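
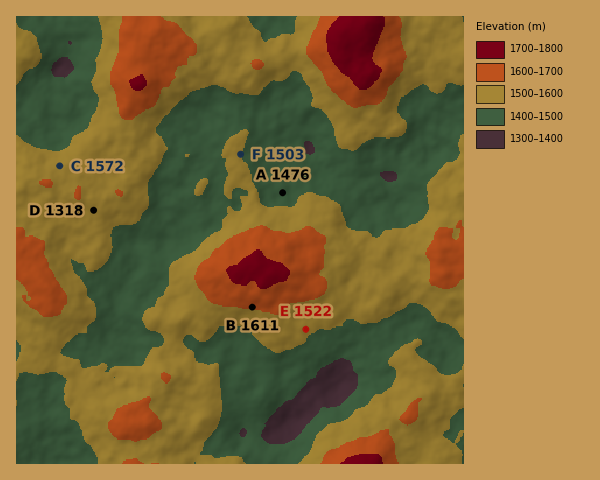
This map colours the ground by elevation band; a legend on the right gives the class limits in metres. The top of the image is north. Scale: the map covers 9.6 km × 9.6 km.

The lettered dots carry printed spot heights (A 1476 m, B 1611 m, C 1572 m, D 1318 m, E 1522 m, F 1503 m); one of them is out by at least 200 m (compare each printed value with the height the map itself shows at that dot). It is D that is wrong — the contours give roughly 1568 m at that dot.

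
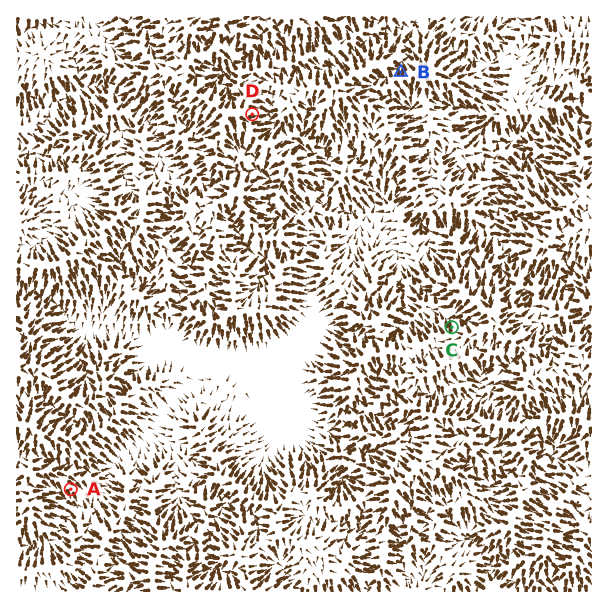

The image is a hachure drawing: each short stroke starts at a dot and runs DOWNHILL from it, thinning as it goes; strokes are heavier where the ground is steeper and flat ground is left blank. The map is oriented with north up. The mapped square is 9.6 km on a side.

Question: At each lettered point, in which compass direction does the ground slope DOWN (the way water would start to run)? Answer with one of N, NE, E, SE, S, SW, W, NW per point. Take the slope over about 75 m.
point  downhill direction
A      SE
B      N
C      N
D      E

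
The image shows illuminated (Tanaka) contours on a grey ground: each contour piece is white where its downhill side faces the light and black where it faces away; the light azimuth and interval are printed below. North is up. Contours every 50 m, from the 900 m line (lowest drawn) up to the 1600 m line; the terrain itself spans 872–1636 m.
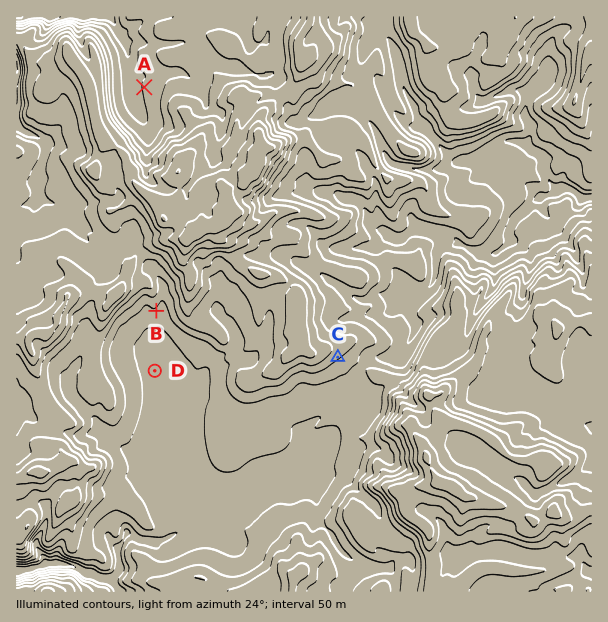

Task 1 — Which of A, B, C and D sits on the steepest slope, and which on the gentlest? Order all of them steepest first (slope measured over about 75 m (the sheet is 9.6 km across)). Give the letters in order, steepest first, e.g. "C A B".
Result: C B A D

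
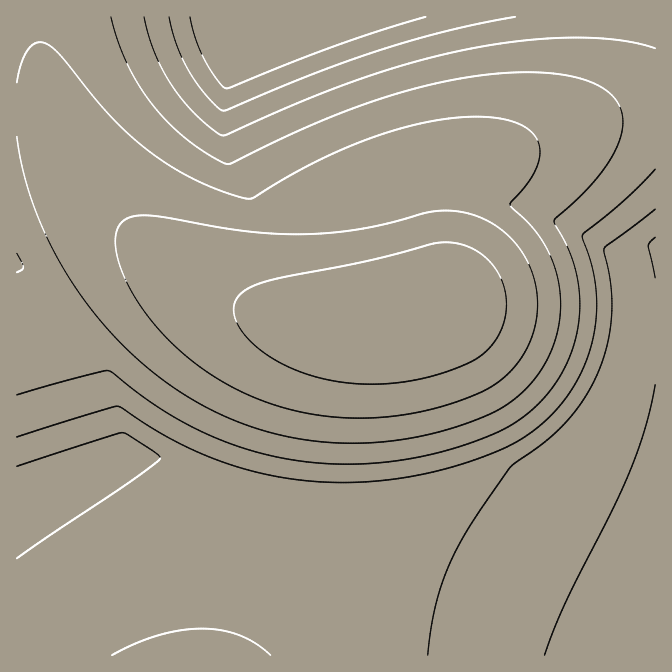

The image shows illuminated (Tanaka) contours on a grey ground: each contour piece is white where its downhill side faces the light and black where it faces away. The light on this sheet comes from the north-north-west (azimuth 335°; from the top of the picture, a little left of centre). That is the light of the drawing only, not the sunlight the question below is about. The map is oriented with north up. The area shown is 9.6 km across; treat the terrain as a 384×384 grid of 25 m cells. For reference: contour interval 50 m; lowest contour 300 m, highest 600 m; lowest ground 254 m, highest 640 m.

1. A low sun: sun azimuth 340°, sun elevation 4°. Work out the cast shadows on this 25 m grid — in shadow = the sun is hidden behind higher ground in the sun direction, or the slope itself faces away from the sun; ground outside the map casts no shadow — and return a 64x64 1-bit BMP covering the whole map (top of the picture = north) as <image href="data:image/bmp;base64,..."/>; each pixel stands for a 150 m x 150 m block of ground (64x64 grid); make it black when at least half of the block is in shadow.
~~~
<image width="64" height="64" href="data:image/bmp;base64,Qk0+AgAAAAAAAD4AAAAoAAAAQAAAAEAAAAABAAEAAAAAAAACAAATCwAAEwsAAAIAAAAAAAAA////AAAAAAAAAAAAAAAAAAAAAAAAAAAAAAAAAAAAf8AAAAAAAAf/4AAAAAAAH//gAAAAAAD///AAAAAAA///8AAAAAAP///wAAAAAD////AAAAAB////+AAAAAf////4AAAAH/////gAAAB/////+AAAAf/////4AAAH//////gAAB//////+DgAP//////4/gD///////j/w///////+P/////////4//////////j/////////+P/////////4//////////j/////////+H/////////4H//wD/////gD8AAAD///+AAAAAAA///4AAAAAAAf//gAAAAAAAf/+AAAAAAAAP/4AAAAAAAAH/gAAAAAAAAH8AAAAAAAAAD4AAAAAAAAAB4AAAAAAAAADwAAAAAAAAAfAAAAAAAAAB8AAAAAAAAAPwAAAAAAAAB/AAAAAAAAAP8AAAAAAAAB/wAAAAAAAAf/AAAAAAAAD/8AAAAAAAAH/wAAAAAAAAH/AAAAAAAAAD8AAAAAAAAABwAAAAAAAAABAAAAAAAAAAAAAAAAAAAAAAAAAAAAAAAAAAAAAAAAAAAAAAAAAAAAAAAAAAAAAAAAAAAAAAAAAAAAAAAAAAAAAAAAAAAAAAAAAAAAAAAAAAAAAAAAAAAAAAAAAAAAAAAAAAAAAAAAAAAAAAAAAAAAAA=="/>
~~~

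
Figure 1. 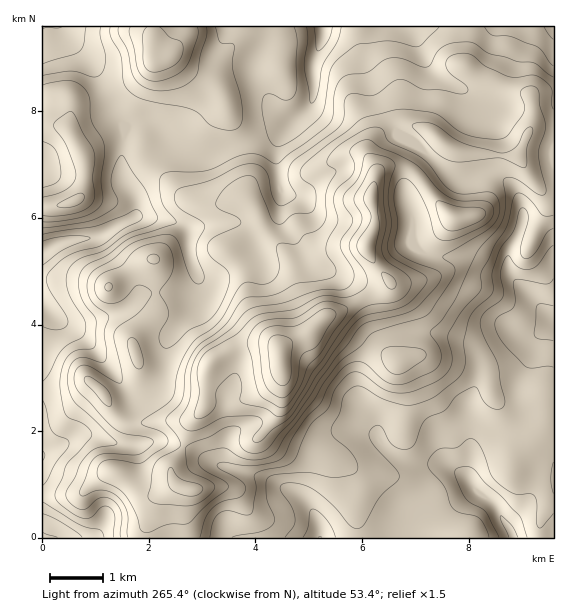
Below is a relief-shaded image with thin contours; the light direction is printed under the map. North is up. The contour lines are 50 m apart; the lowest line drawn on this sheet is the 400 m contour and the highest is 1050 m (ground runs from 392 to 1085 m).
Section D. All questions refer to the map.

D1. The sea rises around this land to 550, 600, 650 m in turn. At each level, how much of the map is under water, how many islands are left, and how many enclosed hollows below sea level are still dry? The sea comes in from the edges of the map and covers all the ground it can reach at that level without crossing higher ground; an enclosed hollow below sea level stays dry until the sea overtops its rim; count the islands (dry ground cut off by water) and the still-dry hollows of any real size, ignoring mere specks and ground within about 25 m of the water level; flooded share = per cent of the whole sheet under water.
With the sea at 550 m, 20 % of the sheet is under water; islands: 0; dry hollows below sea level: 0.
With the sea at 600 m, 37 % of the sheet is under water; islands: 0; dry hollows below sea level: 0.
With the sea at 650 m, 50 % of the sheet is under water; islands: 0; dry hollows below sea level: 0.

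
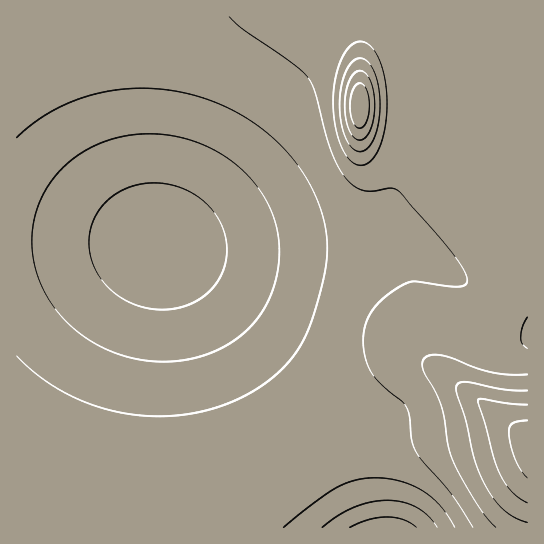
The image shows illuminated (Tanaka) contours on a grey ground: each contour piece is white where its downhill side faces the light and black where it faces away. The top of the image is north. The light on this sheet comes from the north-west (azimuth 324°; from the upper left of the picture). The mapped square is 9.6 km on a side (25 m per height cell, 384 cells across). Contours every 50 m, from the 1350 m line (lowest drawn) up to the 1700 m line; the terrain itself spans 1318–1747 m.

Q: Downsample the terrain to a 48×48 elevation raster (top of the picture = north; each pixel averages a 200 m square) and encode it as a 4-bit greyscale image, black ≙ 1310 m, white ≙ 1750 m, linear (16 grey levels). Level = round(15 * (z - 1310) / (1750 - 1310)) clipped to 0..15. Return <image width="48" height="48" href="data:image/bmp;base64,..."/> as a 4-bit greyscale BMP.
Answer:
<image width="48" height="48" href="data:image/bmp;base64,Qk32BAAAAAAAAHYAAAAoAAAAMAAAADAAAAABAAQAAAAAAIAEAAATCwAAEwsAABAAAAAAAAAAAAAAABEREQAiIiIAMzMzAERERABVVVUAZmZmAHd3dwCIiIgAmZmZAKqqqgC7u7sAzMzMAN3d3QDu7u4A////AFVVVVVVVVVVVVVVVVVEQyIRERIjRWeJmlVVVVVVVVVVVVVVVVVVRDMiIiM0Vniaq1VVVVVVVVVVVWZmZVVVVEQzMzRFZ4mavFVVVVVVVVVVVmZmZmVVVVRERERWZ4mrzFVVVVVVVVVVZmZmZmZlVVVVVVVmeJq7zVVVVVVVVVVVZmZmZmZmZVVVVWZniJq83VVVVVVVVVVVVmZmZmZmZmVVZmZ3iZq83lVVVVVVVVVVVVZmZmZmZmZmZmd4iavM3lVVVVVVVVVVVVVWZmZmZmZmZmd4iavN3lVVVVVVVVVVVVVVVmZmZmZmZmd4iavN3lVVVVVVVVVVVVVVVWZmZmZmZmd4iavN3VVVVVVVVURFVVVVVVVmZmZmZmd4mrzMzFVVVVVEREREREVVVVVWZmZmZ3eImru7qlVVVEREREREREREVVVVZmZmd3eJmqqpmVVVRERERDM0RERERVVVZmZnd3iJmZmIiFVEREQzMzMzMzRERFVVVmZnd4iJmIh3d1RERDMzMzMzMzM0REVVVmZnd4iIiHd3d0REQzMzMiIiIzMzRERVVmZnd3iId3d3dkREMzMiIiIiIiMzNERFVWZnd3d3d3d3dkRDMzIiIiIiIiIzM0RFVWZnd3d3d3d3dkQzMyIiIRERIiIjMzRFVWZmd3d3d3d3d0QzMiIhERERESIiMzREVWZmZ3d3d3Znd0MzIiIRERERERIiIzREVVZmZnd2ZmZnd0MzIiEREREREREiIzNEVVZmZmZmZmZ3dzMyIiEREREREREiIzNEVVZmZmZmZmd3dzMyIhEREQABEREiIzNEVVZmZmZmZnd3dzMyIhEREQABEREiIzNEVVZmZmZmZnd3dzMyIhEREQABEREiIzNEVVZmZmZmZ3d3dzMyIiEREREREREiIzREVVZmZmZmd3d3d0MzIiERERERERIiMzREVVZmZmZnd3d3d0MzIiIRERERESIiMzREVWZmZmZ3d3d3d0MzMiIhEREREiIjM0RFVWZmZmd3d3d3d0QzMiIiIRESIiIzM0RFVmd3d3d3d3d3d0RDMyIiIiIiIiMzNERVVneHd3d3d3d3d0RDMzMiIiIiIzMzREVVZniYd3d3d3d3d0REQzMzMyIzMzNERFVVZ4qph3d3d3d3d1RERDMzMzMzMzRERVVWZ5vKh3d3d3d3d1VERERDMzMzREREVVVmZ6zbh3d3d3d3d1VVRERERERERERVVVZmaK3sl3d3d3d3d1VVVURERERERFVVVWZmeK78l3d3d3d3d1VVVVVVVVVVVVVVZmZmeK3sl3d3d3d3d2ZVVVVVVVVVVVVmZmZmeK3bl3d3d3d3d2ZmZVVVVVVVVWZmZmZnd5vKh3d3d3d3d2ZmZmZmZmZmZmZmZmZ3d4q5h3d3d3d3d2ZmZmZmZmZmZmZmZmd3d4mYd3d3d3d3d2ZmZmZmZmZmZmZmZnd3d3iId3d3d3d3d2ZmZmZmZmZmZmZmZ3d3d3eHd3d3d3d3d2ZmZmZmZmZmZmZnd3d3d3d3d3d3d3d3dw=="/>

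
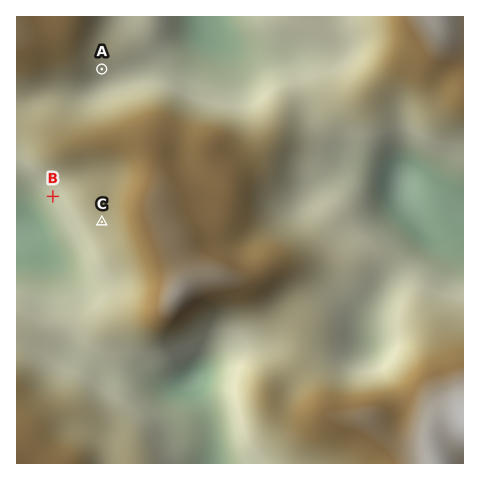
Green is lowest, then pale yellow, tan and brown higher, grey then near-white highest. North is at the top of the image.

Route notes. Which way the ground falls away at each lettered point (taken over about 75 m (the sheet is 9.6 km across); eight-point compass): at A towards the SE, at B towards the SW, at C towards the SW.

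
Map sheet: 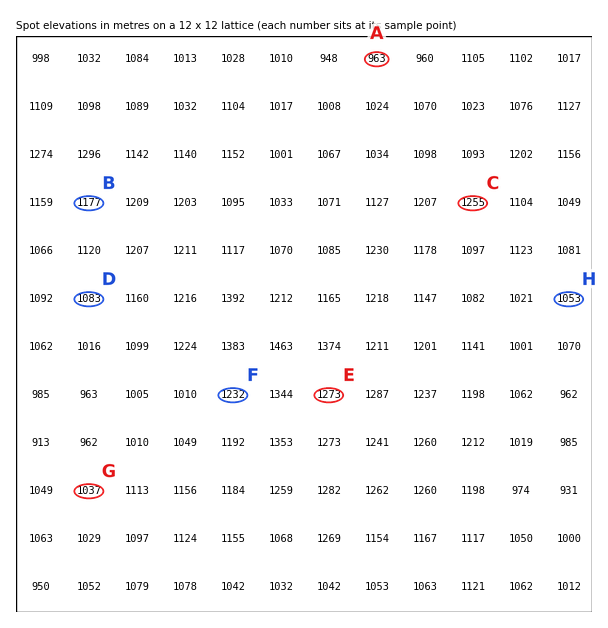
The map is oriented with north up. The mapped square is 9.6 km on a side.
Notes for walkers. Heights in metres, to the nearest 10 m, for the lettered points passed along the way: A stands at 960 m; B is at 1180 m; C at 1250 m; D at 1080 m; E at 1270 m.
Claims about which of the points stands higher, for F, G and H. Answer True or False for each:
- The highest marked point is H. False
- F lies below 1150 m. False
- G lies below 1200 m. True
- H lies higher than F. False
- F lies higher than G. True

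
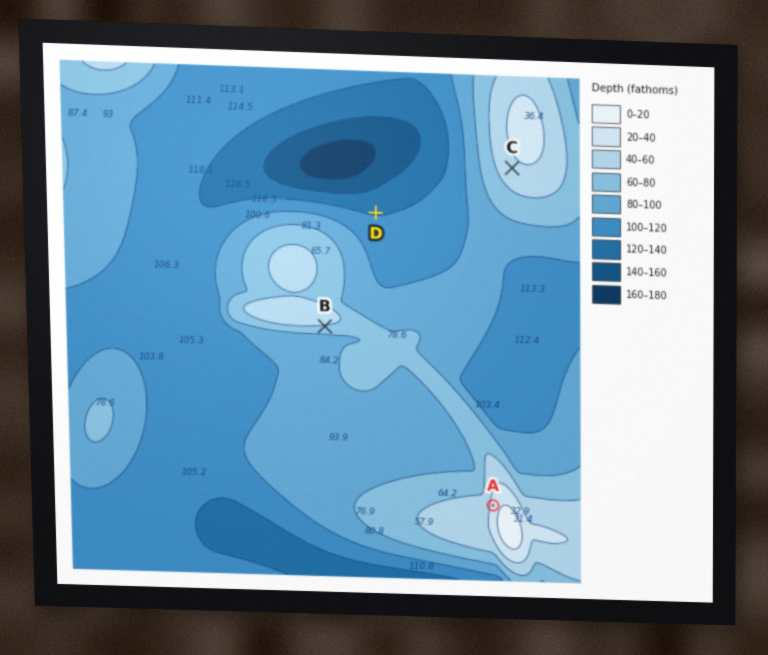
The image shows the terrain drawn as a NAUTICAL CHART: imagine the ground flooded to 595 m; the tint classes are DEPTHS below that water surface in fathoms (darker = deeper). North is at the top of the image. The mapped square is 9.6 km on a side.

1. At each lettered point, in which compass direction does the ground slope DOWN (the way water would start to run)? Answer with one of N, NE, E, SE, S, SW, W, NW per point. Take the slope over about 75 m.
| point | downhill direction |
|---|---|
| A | W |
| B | S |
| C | SW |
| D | N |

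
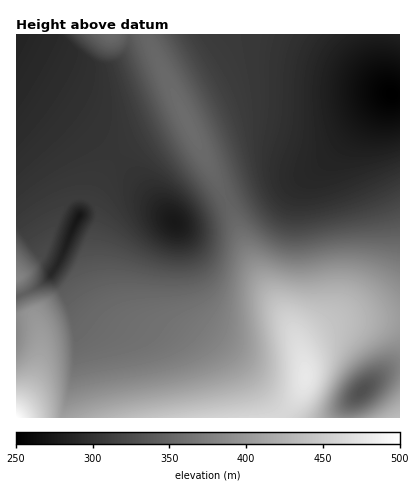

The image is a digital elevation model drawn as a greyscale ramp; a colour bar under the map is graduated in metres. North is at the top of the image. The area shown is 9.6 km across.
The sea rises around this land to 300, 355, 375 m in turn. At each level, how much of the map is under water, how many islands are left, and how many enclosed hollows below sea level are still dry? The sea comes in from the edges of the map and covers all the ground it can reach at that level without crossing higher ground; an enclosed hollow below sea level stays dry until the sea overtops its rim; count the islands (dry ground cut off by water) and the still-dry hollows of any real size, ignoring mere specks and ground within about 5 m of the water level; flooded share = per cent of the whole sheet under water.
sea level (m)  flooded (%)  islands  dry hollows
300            20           0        2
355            62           0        1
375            72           0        1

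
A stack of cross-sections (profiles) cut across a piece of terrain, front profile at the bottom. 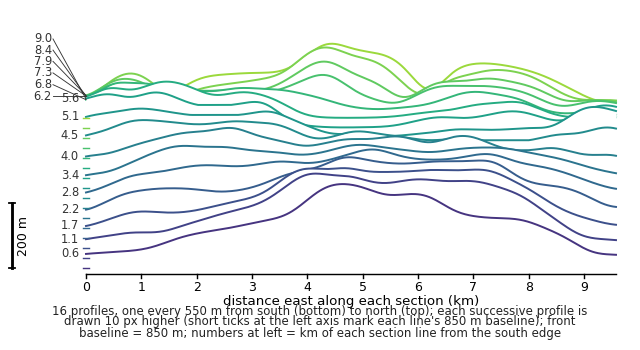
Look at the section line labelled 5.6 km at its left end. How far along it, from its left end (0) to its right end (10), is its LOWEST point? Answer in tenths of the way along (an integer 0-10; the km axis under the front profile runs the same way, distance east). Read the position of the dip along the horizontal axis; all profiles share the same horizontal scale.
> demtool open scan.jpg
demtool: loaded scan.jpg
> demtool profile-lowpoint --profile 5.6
5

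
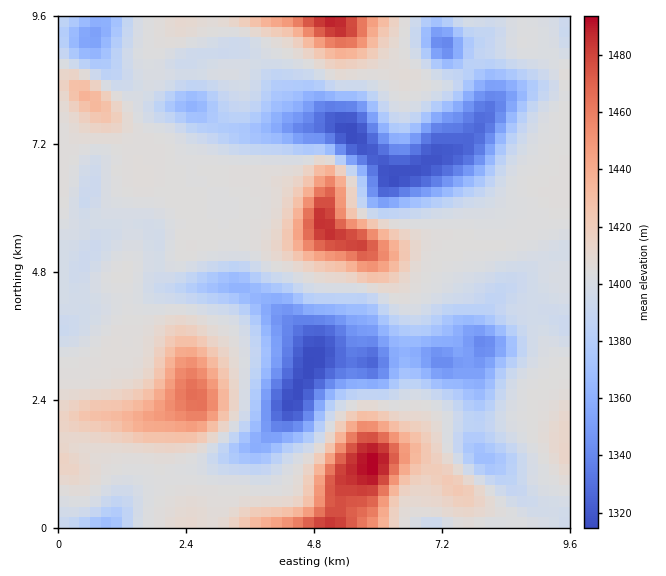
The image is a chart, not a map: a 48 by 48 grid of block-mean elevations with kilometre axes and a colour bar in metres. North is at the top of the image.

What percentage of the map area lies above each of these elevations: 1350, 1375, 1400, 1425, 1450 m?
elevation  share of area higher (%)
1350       91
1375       81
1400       53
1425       12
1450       6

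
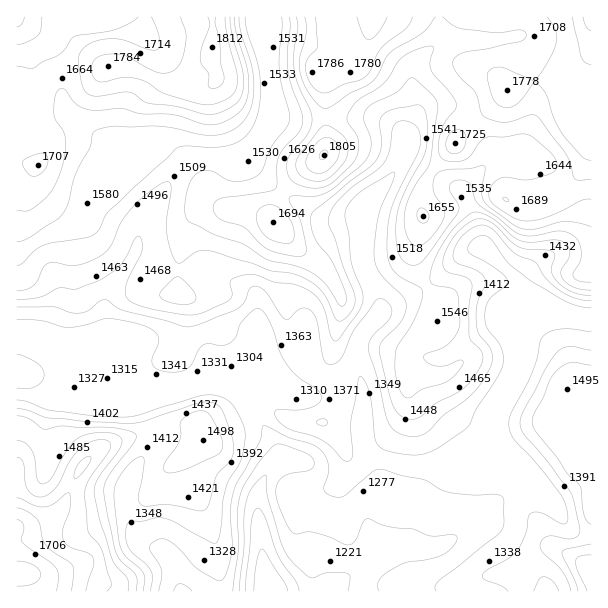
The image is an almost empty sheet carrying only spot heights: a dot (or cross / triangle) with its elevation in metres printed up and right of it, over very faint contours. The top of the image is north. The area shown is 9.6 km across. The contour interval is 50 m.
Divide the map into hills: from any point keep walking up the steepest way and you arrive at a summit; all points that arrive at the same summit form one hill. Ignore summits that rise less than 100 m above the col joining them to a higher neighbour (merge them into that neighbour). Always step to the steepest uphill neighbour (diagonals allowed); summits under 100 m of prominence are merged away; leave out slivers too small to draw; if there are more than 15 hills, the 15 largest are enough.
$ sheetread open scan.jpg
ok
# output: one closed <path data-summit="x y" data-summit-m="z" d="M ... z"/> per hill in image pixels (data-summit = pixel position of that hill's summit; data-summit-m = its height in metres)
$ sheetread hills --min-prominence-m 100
<path data-summit="591 17" data-summit-m="1869" d="M591 16l-151 0-1 26-24 21-3 8 0 16 4 15 0 9-8 20-5 25-12 21-24 26-5 14-24 3-15-2-45-28-27-26-15-6-42 0-6 4-14 14-26 37-8 15-4 23-28 45-4 13 2 15 4 21 8 15 0 5-11-19-33-3-18-6-6 0-6 9-15-16-12-2-1 65 4 3 24 2 45 4 34-14 11 0 13 4 20 0 22-4 21-8 12 0 20 11 10 10 6 16 14 23 8 16 0 6-16 17-6 16 4 62 3 16 7 19 57 0 48-38 21-7 33 1 19-7 33-23 17-19 24-17-6-17-16-19-8-15 4-20 19-39 1-16-2-11 7-16 10-9 13-6 18-1 18 5 10-1z"/><path data-summit="212 47" data-summit-m="1812" d="M266 16l-120 0-1 7-14 9-30 4-17 4-10 8-6 12-6 23 0 19 8 12-8 1-14 6-16 0-12-5-4 1 1 211 12 2 15 16 6-9 24 6 33 3 11 19 0-5-8-15-4-21 0-24 30-49 4-23 8-15 26-37 14-14 6-4 33 2 12-3 10-6 9-8 10-20 3-16 0-21-5-27z"/><path data-summit="17 573" data-summit-m="1774" d="M222 380l-12 0-21 8-22 4-20 0-13-4-11 0-34 14-73-7 1 197 254-1-9-34-4-62 6-16 16-17 0-6-8-16-14-23-6-16-10-10z"/><path data-summit="591 570" data-summit-m="1543" d="M564 313l-22 3-19 13-7 16 2 11-1 16-17 32-6 18 2 13 22 30 6 17-24 17-17 19-33 23-19 7-33-1-21 7-41 30-6 8 262-1 0-273z"/><path data-summit="371 17" data-summit-m="1819" d="M438 16l-171 0-1 43 5 27 0 21-3 16 10-7 97 2 17 6 15 14 1-7 8-20 0-9-4-15 0-16 3-8 25-24z"/><path data-summit="324 155" data-summit-m="1805" d="M332 116l-54 0-13 12-7 15-9 8-14 7 16 6 21 22 51 32 15 2 24-3 5-14 18-18 12-17 9-21 0-9-10-11-15-7z"/><path data-summit="17 17" data-summit-m="1810" d="M144 16l-127 0-1 100 16 5 16 0 14-6 7 0-7-13 0-19 6-23 6-12 7-6 12-5 38-5 14-9z"/>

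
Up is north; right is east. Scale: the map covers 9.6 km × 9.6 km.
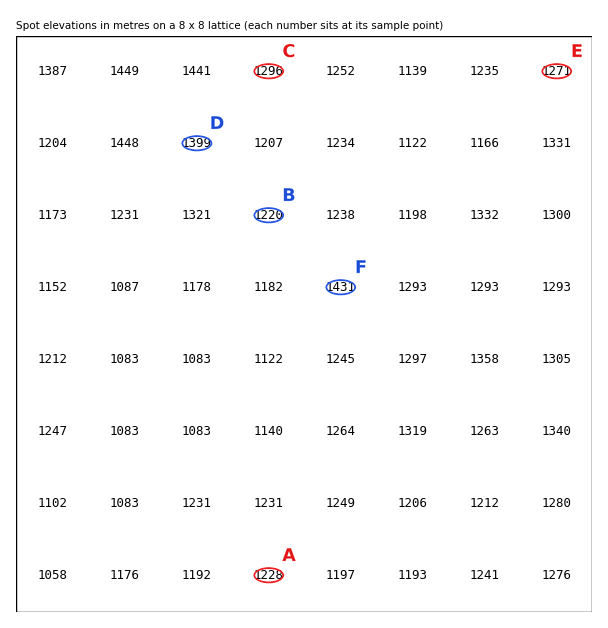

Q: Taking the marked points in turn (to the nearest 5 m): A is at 1230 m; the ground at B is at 1220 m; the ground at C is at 1295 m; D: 1400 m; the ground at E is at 1270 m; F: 1430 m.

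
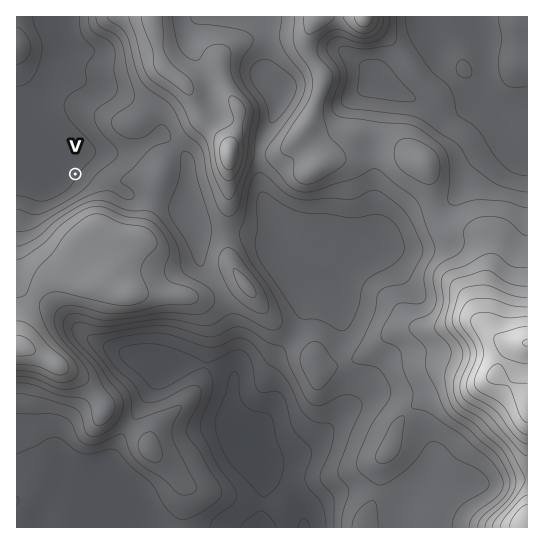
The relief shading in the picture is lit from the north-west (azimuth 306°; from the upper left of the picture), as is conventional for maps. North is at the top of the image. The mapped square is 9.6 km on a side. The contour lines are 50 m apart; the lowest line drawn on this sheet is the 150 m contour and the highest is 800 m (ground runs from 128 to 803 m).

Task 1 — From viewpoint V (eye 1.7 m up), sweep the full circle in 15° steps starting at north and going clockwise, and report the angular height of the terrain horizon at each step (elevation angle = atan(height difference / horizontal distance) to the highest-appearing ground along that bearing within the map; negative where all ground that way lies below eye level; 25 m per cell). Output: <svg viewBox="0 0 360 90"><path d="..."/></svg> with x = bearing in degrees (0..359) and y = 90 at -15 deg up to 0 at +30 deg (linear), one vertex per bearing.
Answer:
<svg viewBox="0 0 360 90"><path d="M0 58l15-5 15-3 15-2 15 1 15 0 15-5 15-3 15-1 15-5 15-8 15-1 15 3 15 7 15 10 15 6 15 4 15 5 15 1 15 0 15-1 15 0 15-3 15 2"/></svg>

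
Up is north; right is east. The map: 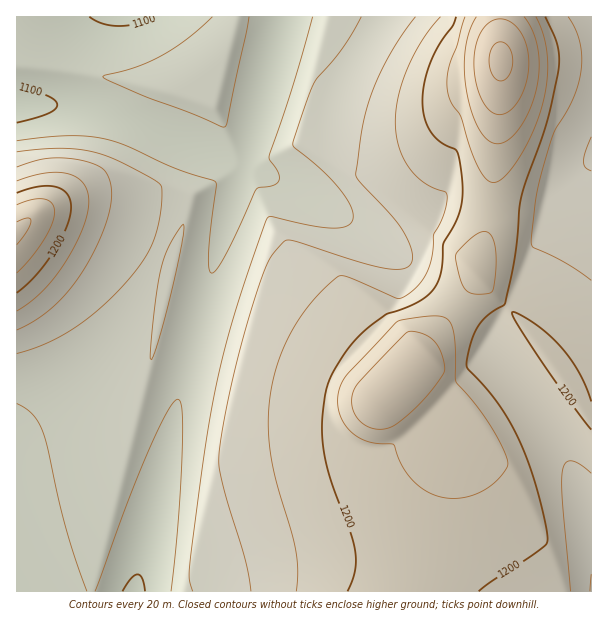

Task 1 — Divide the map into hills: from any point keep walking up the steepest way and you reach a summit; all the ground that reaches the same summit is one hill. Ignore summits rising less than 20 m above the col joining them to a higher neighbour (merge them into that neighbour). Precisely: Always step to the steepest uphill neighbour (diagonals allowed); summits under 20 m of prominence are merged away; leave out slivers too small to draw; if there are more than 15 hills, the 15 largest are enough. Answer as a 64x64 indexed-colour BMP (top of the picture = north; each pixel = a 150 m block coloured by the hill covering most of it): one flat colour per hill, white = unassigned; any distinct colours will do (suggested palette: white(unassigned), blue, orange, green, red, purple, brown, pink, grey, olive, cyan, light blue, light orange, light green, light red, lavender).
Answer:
<image width="64" height="64" href="data:image/bmp;base64,Qk12CAAAAAAAAHYAAAAoAAAAQAAAAEAAAAABAAQAAAAAAAAIAAATCwAAEwsAABAAAAAAAAAA////ALR3HwAOf/8ALKAsACgn1gC9Z5QAS1aMAMJ34wB/f38AIr28AM++FwDox64AeLv/AIrfmACWmP8A1bDFADMzMzMzMzEiIhEiIiIiIiIiIiIiIiIiERERERERERERMzMzMzMzMRERERESIiIiIiIiIiIiIREREREREREREREzMzMzMzMzERERERERESIiIiIiIRERERERERERERERETMzMzMzMzMRERERERERERERERERERERERERERERERERMzMzMzMzMxEREREREREREREREREREREREREREREREREzMzMzMzMzERERERERERERERERERERERERERERERERETMzMzMzMzMxERERERERERERERERERERERERERERERERMzMzMzMzMzEREREREREREREREREREREREREREREREREzMzMzMzMzMRERERERERERERERERERERERERERERERETMzMzMzMzMxERERERERERERERERERERERERERERERERMzMzMzMzMzERERERERERERERERERERERERERERERERIzMzMzMzMzMxEREREREREREREREREREREREREREREREjMzMzMzMzMzEREREREREREREREREREREREREREREREiMzMzMzMzMzMRERERERERERERERERERERERERERERESIzMzMzMzMzMxERERERERERERERERERERERERERERESIjMzMzMzMzMzMRERERERERERERERERERERERERERERIiMzMzMzMzMzMxERERERERERERERERERERERERERERIiIzMzMzMzMzMzEREREREREREREREREREREREREREREiIjMzMzMzMzMzMREREREREREREREREREREREREREREiIiMzMzMzMzMzMzEREREREREREREREREREREREREREiIiIzMzMzMzMzMzMRERERERERERERERERERERERERESIiIjMzMzMzMzMzMxERERERERERERERERERERERERESIiIiMzMzMzMzMzMzERERERERERERERERERERERERERIiIiIzMzMzMzMzMzMxERERERERERERERERERERERERIiIiIjMzMzMzMzMzMzERERERERERERERERERERERERIiIiIiMzMzMzMzMzMzMRERERERERERERERERERERERIiIiIiIzMzMzMzMzMzMxEREREREREREREREREREREREiIiIiIjMzMzMzMzMzMzMREREREREREREREREREREREiIiIiIiMzMzMzMzMzMzMxERERERERERERERERERERESIiIiIiIzMzMzMzMzMzMzERERERERERERERERERERERIiIiIiIjMzMzMzMzMzMzMRERERERERERERERERERERESIiIiIiMzMzMzMzMzMzMzERERERERERERERERERERERIiIiIiIzMzMzMzMzMzMzMRERERERERERERERERERERESIiIiIjMzMzMzMzMzMzMxEREREREREREREREREREREREiIiIiMzMzMzMzMzMzMzERERERERERERERERERERERESIiIiIzMzMzMzMzMzMzMxEREREREREREREREREREREREiIiIjMzMzMzMzMzMzMzERERERERERERERERERERERESIiIiMzMzMzMzMzMzMzMREREREREREREREREREREREREiIiIzMzMzMzMzMzMzMzERERERERERERERERERERERESIiIjMzMzMzMzMzMzMzMRERERERERERERERERERERERIiIiMzMzMzMzMzMzMzMxERERERERERIhERERERERERESIiIzMzMzMzMzMzMzMzERERERERESIiIhERERERERERIiIjMzMzMzMzMzMzMzMxEREREREiIiIiIiEREREREiISIiMzMzMzMzMzMzMzMzERERERIiIiIiIiIiIiIiIiIhIiIzMzMzMzMzMzMzMzMRERERIiIiIiIiIiIiIiIiIiIiIjMzMzMzMzMzMzMzMzERESIiIiIiIiIiIiIiIiIiIiIiMzMzMzMzMzMzMzMzMRIiIiIiIiIiIiIiIiIiIiIiIiIzMzMzMzMzMzMzMzMxIiIiIiIiIiIiIiIiIiIiIiIiIjMzMzMzMzMzMzMzNEIiIiIiIiIiIiIiIiIiIiIiIiIiMzMzMzMzMzMzM0RERCIiIiIiIiIiIiIiIiIiIiIiIiIzMzMzMzMzMzNEREREIiIiIiIiIiIiIiIiIiIiIiIiIjMzMzMzMzM0REREREQiIiIiIiIiIiIiIiIiIiIiIiIiMzMzMzMzNERERERERCIiIiIiIiIiIiIiIiIiIiIiIiIzMzMzNEREREREREREQiIiIiIiIiIiIiIiIiIiIiIiIkRERERERERERERERERCIiIiIiIiIiIiIiIiIiIiIiIiREREREREREREREREREIiIiIiIiIiIiIiIiIiIiIiIiJERERERERERERERERERCIiIiIiIiIiIiIiIiIiIiIiIkREREREREREREREREREIiIiIiIiIiIiIiIiIiIiIiIiREREREREREREREREREQiIiIiIiIiIiIiIiIiIiIiIiJERERERERERERERERERCIiIiIiIiIiIiIiIiIiIiIiIkREREREREREREREREREQiIiIiIiIiIiIiIiIiIiIiIiRERERERERERERERERERCIiIiIiIiIiIiIiIiIiIiIiJEREREREREREREREREREIiIiIiIiIiIiIiIiIiIiIiIkREREREREREREREREREQiIiIiIiIiIiIiIiIiIiIiIi"/>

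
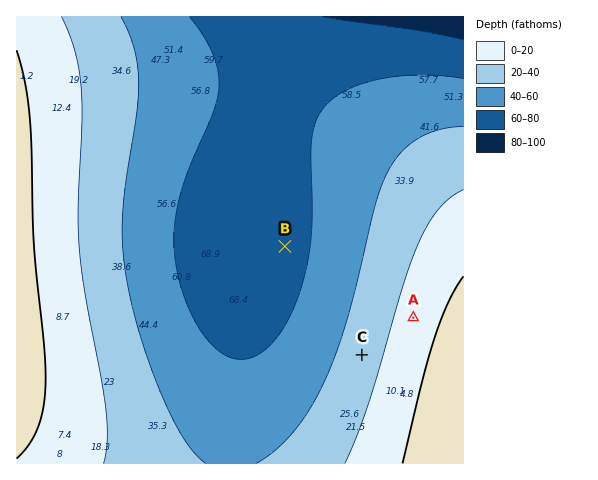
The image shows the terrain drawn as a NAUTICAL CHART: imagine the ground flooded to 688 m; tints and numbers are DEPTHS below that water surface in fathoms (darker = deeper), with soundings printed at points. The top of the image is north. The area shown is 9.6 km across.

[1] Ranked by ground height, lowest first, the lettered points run B C A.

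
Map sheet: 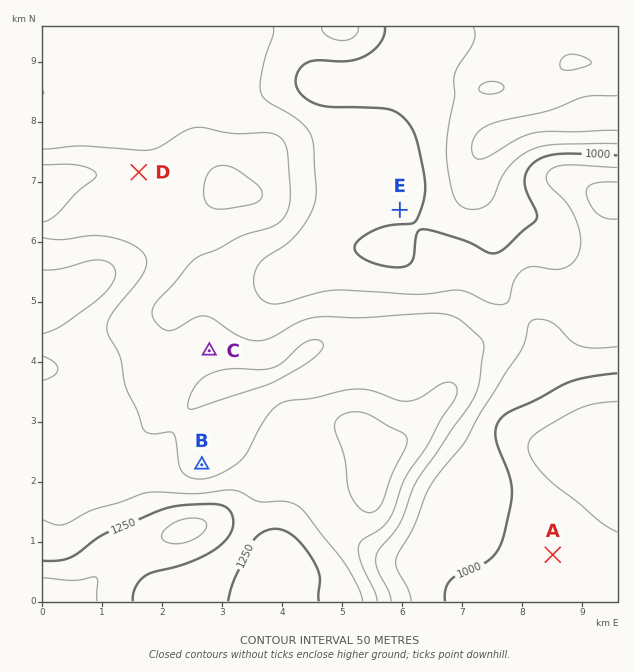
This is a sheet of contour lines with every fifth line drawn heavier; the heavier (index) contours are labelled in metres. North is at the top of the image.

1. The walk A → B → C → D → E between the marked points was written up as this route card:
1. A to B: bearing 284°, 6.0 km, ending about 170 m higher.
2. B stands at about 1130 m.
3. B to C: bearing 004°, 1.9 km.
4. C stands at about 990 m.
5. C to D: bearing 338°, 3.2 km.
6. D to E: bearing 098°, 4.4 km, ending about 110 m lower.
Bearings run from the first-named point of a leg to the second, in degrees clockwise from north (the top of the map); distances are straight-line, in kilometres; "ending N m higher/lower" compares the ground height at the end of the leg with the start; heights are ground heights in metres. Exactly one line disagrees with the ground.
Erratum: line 4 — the height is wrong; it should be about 1130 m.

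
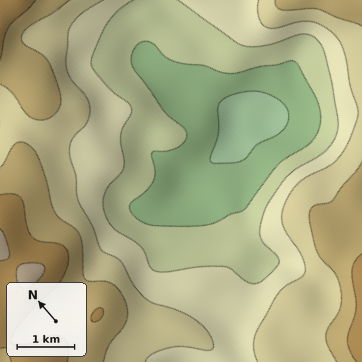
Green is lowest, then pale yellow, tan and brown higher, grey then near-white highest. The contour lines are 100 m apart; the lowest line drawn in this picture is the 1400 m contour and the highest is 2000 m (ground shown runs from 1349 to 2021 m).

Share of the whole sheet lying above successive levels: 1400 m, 97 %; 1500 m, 83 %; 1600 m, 63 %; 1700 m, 41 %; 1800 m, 19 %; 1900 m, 5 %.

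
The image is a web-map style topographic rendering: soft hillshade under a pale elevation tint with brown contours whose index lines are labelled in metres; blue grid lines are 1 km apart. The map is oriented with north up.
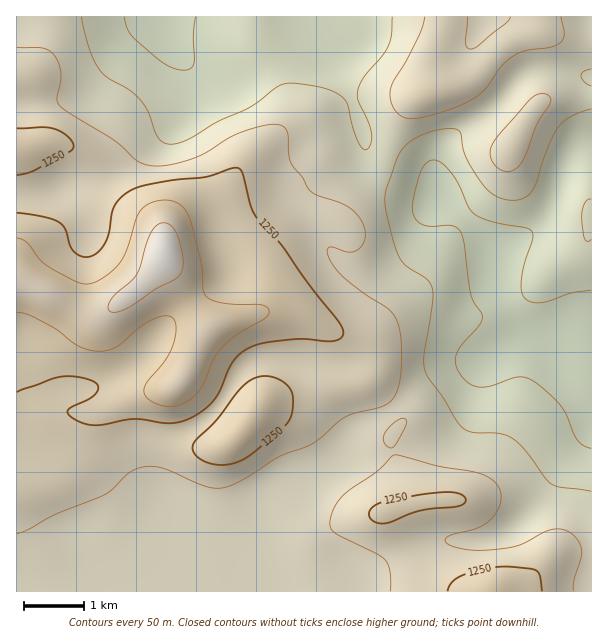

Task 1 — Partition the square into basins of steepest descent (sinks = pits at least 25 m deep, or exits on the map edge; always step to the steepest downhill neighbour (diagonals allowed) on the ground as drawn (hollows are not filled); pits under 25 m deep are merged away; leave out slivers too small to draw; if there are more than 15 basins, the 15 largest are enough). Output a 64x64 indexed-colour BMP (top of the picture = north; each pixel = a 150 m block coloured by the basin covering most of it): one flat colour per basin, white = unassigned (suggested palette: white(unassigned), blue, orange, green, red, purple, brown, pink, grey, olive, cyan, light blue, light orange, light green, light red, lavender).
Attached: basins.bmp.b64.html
<image width="64" height="64" href="data:image/bmp;base64,Qk12CAAAAAAAAHYAAAAoAAAAQAAAAEAAAAABAAQAAAAAAAAIAAATCwAAEwsAABAAAAAAAAAA////ALR3HwAOf/8ALKAsACgn1gC9Z5QAS1aMAMJ34wB/f38AIr28AM++FwDox64AeLv/AIrfmACWmP8A1bDFABERERERERERERERERERERERERERERERERERERERERERERERERERERERERERERERERERERERERERERERERERERERERERERERERERERERERERERERERERERERERERERERERERERERERERERERERERERERERERERERERERERERERERERERERERERERERERERERERERERERERERERERERERERERERERERERERERERERERERERERERERERERERERERERERERERERERERERERERERERERERERERERERERERERERERERERERERERERERERERERERERERERERERERERERERERERERERERERERERERERERERERERERERERERERERERERERERERERERERERERERERERERERERERERERERERERERERERERERERERERERERERERERERERERERERERERERERERERERERERERERERERERERERERERERERERERERERERERERERERERERERERERERERERERERERERERERERERERERERERERERERERERERERERERERERERERERERERERERERERERERERERERERERERERERERERERERERERERERERERERERERERERERERERERERERERERERERERERERERERERERERERERERERERERERERERERERERERERERERERERERERERERERERERERERERERERERERERERERERERERERERERERERERERERERERERERERERERERERERERERERERERERERERERERERERERERERERERERERERERERERERERERERERERERERERERERERERERERERERERERERERERERERERERERERERERERERERERERERERERERERERERERERERERERERERERERERERERERERERERERERERERERERERERERERERERERERERERERERERERERERERERERERERERERERERERERERERERERERERERERERERERERERERERERERERERERERERERERERERERERERERERERERERERERERERERERERERERERERERERERERERERERERERERERERERERERERERERERERERERERERERERERERERERERERERERERERERERERERERERERERERERERERERERERERERERERERERERERERERERERERERERERERERERERERERERERERERERERERERERERERERERERERERERERERERERERERERERERERERERERERERERERERERERERERERERERERERERERERERERERERERERERERERERERERERERERERERERERERERERERERERERERERERERERERERERERERERERERERERERERERERERERERERERERERERERERERERERERERERERERERERERERERERERERERERERERERERERERERERERERERERERERERERERERERERERERERERERERERERERERERERERERERERERERERERERERERERERERERERERIRERERERERERERERERERERERERERERERERERERERERIhEREREREREREREREREREREREREREREREREREREREREiIhEREREREREREREREREREREREREREREREREhEREREiIiIREREREREREREREREREREREREREREREREiIREREiIiIiIhIRERERERERERERERERERERERERERIiIiERESIiIiIiIiERERERERERERERERERERERERESIiIiIiESIiIiIiIiIRERERERERERERERERERERERESIiIiIiIiIiIiIiIiIiERERERERERERERERERERERERIiIiIiIiIiIiIiIiIiIhERERERERERERERERERERERIiIiIiIiIiIiIiIiIiIiIREREREREREREREREREREREiIiIiIiIiIiIiIiIiIiIiEREREREREREREREREREREiIiIiIiIiIiIiIiIiIiIiIRERERERERERERERERERIiIiIiIiIiIiIiIiIiIiIiIhERERERERERERERERIiIiIiIiIiIiIiIiIiIiIiIiIiIREREREREREREREREiIiIiIiIiIiIiIiIiIiIiIiIiIhERERERERERERERESIiIiIiIiIiIiIiIiIiIiIiIiIiIRERERERERERERERIiIiIiIiIiIiIiIiIiIiIiIiIiIhEREREREREREREREiIiIiIiIiIiIiIiIiIiIiIiIiIiIRERERERERERERESIiIiIiIiIiIiIiIiIiIiIiIiIiIiIRERERERERERESIiIiIiIiIiIiIiIiIiIiIiIiIiIiIhERERERERERERIiIiIiIiIiIiIiIiIiIiIiIiIiIiIiERERERERERERESIiIiIiIiIiIiIiIiIiIiIiIiIiIiIREREREREREREREiIiIiIiIiIiIiIiIiIiIiIiIiIiIhERERERERERERESIiIiIiIiIiIiIiIiIiIiIiIiIiIiIRERERERERERERIiIiIiIiIiIiIiIiIiIiIiIiIiIiIhEREREREREREREiIiIiIiIiIiIiIiIiIiIiIiIiIiIiERERERERERERESIiIiIiIiIiIiIiIiIiIiIiIiIiIiIhERERERERER"/>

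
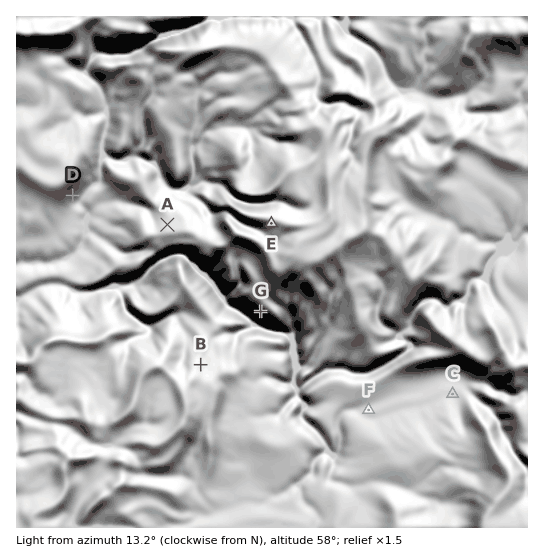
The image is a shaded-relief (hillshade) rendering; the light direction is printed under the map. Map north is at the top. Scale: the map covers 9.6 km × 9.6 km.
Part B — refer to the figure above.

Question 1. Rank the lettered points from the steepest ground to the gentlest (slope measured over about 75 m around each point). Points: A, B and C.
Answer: A B C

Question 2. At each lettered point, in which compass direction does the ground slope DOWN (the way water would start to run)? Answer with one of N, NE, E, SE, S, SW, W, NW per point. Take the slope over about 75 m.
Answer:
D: SE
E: SW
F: NW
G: SW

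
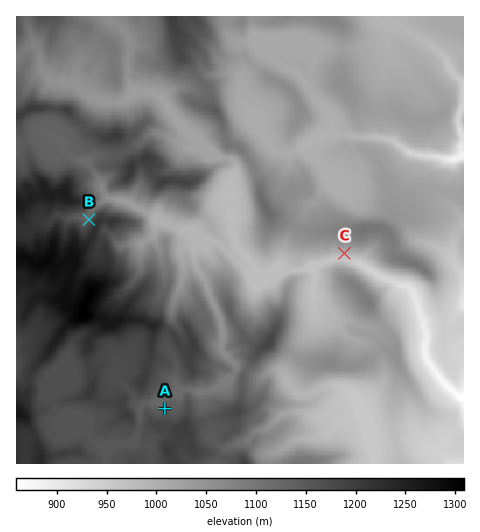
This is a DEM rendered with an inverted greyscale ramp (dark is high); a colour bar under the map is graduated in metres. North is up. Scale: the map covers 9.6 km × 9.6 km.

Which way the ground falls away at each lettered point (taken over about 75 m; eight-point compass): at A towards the NW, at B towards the NW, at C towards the S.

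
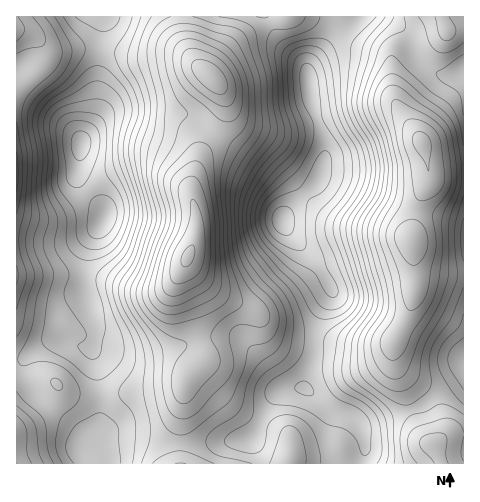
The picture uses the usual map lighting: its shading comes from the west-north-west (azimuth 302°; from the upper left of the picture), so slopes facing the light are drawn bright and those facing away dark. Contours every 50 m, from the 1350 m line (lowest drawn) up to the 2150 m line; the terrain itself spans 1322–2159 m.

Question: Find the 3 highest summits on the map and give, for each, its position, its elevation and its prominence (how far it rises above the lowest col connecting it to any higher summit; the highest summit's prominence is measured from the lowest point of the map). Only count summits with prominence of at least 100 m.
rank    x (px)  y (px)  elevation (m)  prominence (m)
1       188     257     2159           837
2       421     143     2116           490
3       211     77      2086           158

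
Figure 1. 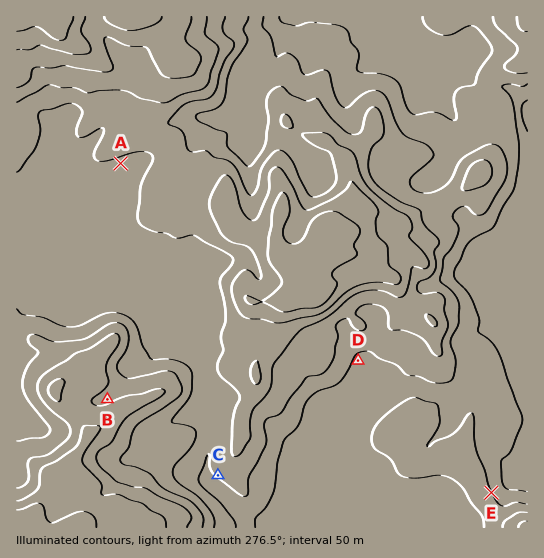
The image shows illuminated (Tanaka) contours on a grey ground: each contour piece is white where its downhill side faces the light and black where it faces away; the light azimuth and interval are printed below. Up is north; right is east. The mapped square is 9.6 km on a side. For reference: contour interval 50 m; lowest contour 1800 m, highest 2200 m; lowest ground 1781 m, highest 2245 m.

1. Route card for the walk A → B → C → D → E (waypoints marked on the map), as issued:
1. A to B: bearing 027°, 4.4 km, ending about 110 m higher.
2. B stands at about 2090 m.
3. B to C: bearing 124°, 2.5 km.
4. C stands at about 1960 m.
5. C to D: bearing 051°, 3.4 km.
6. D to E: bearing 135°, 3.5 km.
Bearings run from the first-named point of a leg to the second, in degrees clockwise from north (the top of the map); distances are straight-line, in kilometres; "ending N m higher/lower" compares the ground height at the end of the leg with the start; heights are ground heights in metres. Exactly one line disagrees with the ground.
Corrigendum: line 1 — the bearing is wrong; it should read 183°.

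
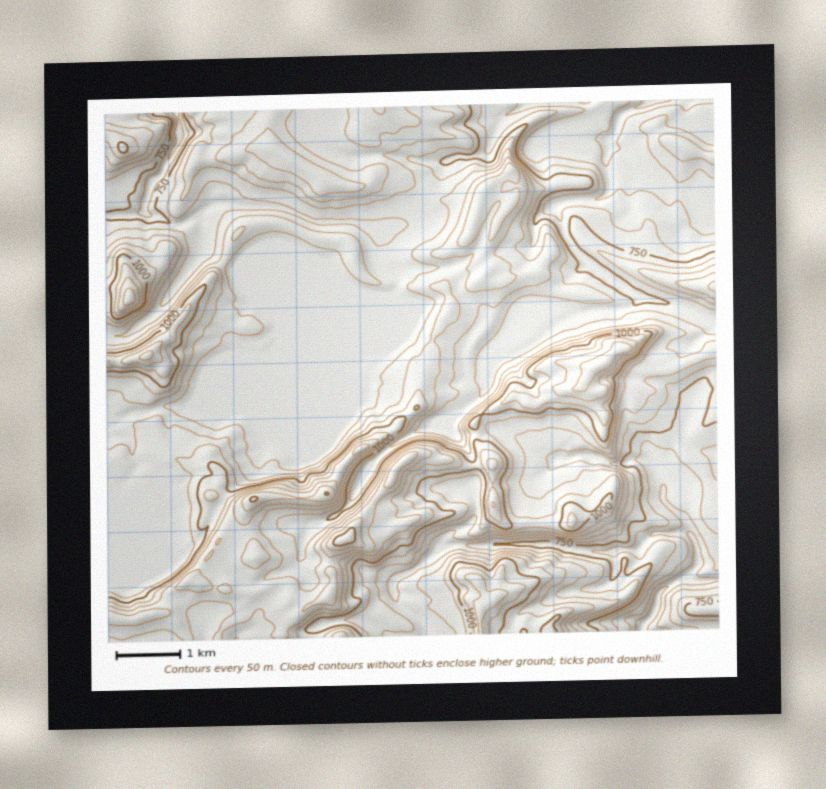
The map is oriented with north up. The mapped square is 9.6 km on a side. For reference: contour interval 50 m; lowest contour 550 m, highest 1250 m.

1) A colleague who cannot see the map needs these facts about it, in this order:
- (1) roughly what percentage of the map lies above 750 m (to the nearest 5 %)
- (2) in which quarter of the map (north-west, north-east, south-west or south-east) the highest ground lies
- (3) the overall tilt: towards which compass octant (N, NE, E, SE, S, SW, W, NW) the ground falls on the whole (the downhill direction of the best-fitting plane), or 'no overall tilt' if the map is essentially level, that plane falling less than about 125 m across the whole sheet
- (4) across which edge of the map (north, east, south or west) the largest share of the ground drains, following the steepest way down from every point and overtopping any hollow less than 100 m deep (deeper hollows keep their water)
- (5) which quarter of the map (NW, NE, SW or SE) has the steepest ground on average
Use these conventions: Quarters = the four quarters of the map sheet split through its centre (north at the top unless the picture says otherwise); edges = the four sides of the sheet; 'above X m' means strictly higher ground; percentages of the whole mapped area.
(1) Ground above 750 m makes up about 85 % of the sheet.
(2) The highest ground is in the south-west quarter.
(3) The general tilt is down to the north-east (the land rises towards the south-west).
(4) Most of the ground drains across the northern edge.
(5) The steepest ground, on average, is in the south-east quarter.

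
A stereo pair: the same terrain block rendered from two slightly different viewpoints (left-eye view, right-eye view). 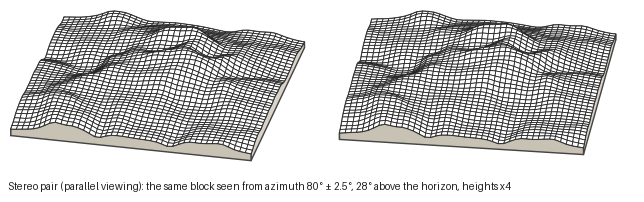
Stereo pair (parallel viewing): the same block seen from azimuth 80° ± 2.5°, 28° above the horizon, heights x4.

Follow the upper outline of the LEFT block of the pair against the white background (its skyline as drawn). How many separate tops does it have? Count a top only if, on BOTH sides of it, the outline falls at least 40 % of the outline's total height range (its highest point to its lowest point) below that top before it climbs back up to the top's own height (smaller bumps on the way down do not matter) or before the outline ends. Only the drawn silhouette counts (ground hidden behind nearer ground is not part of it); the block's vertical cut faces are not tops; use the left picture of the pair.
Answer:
0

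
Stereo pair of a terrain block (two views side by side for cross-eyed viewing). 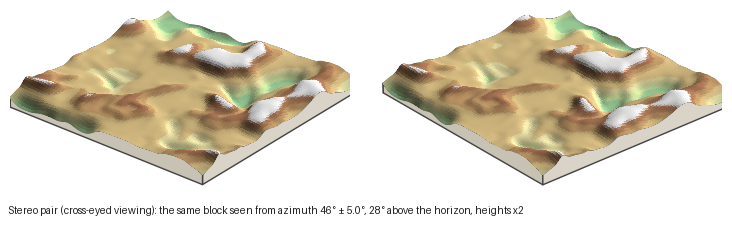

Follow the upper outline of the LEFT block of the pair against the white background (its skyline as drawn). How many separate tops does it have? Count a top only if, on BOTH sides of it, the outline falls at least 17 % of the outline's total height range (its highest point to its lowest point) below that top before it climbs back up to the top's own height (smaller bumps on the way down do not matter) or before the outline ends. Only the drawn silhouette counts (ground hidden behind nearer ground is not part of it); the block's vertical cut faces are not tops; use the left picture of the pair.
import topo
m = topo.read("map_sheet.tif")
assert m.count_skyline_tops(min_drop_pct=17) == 1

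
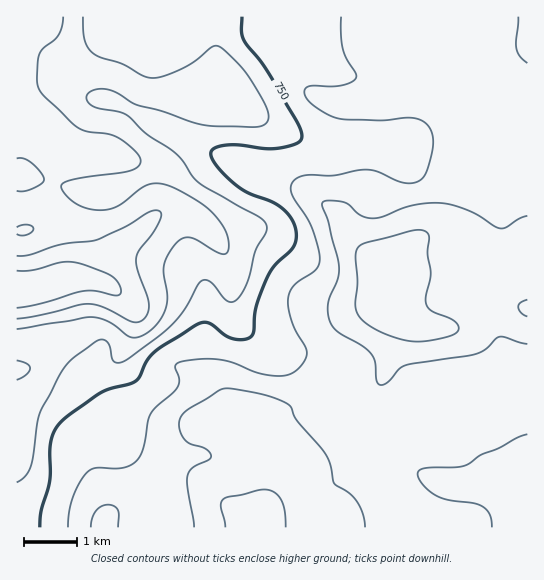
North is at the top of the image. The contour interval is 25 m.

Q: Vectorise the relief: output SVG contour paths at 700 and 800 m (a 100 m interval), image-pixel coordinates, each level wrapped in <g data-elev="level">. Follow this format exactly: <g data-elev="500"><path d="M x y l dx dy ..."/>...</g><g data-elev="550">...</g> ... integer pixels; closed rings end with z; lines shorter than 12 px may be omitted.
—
<g data-elev="700"><path d="M17 360l9 3 3 3 1 3-5 6-8 5"/><path d="M17 234l9 1 5-2 3-4-2-3-5-1-10 2"/><path d="M17 191l6 0 9-2 10-6 2-4-3-6-10-10-8-5-6 0"/><path d="M63 17l-1 9-4 9-15 14-4 6-2 24 2 11 6 7 32 30 9 4 21 3 11 4 17 13 6 10-4 6-8 4-47 7-17 4-4 4 3 7 8 8 9 5 10 3 12 1 16-5 20-16 8-4 10-2 10 2 28 14 17 14 14 18 2 10 1 8-3 5-5 0-24-14-8-3-7 2-5 4-9 12-4 11 0 8 3 23-2 14-10 15-14 10-6 2-5-1-21-15-16-5-76 12"/></g><g data-elev="800"><path d="M118 527l0-17-4-4-5-1-7 1-6 5-4 7-1 9"/><path d="M365 527l-2-12-5-12-8-9-16-11-4-18-4-10-29-34-7-15-9-5-15-6-39-7-8 2-30 19-6 5-4 7 1 9 5 10 5 4 15 5 6 6-2 4-16 9-5 7-1 12 7 40"/><path d="M527 434l-10 4-19 10-17 7-16 11-10 1-29 1-6 2-2 3 1 5 4 7 14 11 12 4 26 4 9 3 6 8 2 12"/><path d="M527 216l-8 3-13 8-5 1-7-2-23-14-26-9-15 0-16 2-31 12-10 1-12-3-12-10-6-3-17-1-3 1-1 3 6 17 11 45-1 12-10 23 0 8 1 9 3 7 5 5 25 15 9 8 4 8 2 19 2 4 4 0 4-3 12-13 6-3 70-12 11-5 13-12 28 7"/><path d="M518 17l-2 32 4 8 7 6"/></g>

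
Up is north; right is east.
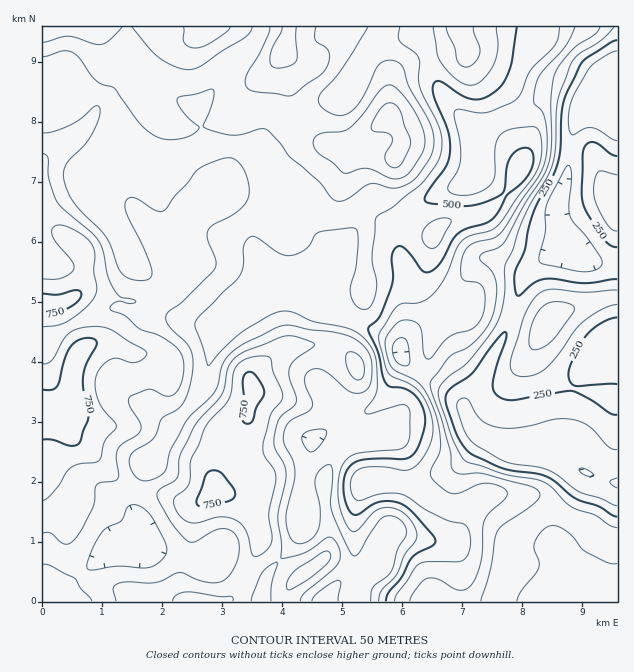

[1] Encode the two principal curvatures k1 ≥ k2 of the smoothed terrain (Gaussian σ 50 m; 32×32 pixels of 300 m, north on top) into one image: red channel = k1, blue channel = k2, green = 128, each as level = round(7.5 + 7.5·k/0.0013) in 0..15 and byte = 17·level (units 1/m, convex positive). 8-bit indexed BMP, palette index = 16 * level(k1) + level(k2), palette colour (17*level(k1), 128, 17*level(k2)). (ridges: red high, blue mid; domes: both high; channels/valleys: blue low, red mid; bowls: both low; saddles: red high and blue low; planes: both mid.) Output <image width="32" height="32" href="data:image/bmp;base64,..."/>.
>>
<image width="32" height="32" href="data:image/bmp;base64,Qk02CAAAAAAAADYEAAAoAAAAIAAAACAAAAABAAgAAAAAAAAEAAATCwAAEwsAAAABAAAAAAAAAIAAABGAAAAigAAAM4AAAESAAABVgAAAZoAAAHeAAACIgAAAmYAAAKqAAAC7gAAAzIAAAN2AAADugAAA/4AAAACAEQARgBEAIoARADOAEQBEgBEAVYARAGaAEQB3gBEAiIARAJmAEQCqgBEAu4ARAMyAEQDdgBEA7oARAP+AEQAAgCIAEYAiACKAIgAzgCIARIAiAFWAIgBmgCIAd4AiAIiAIgCZgCIAqoAiALuAIgDMgCIA3YAiAO6AIgD/gCIAAIAzABGAMwAigDMAM4AzAESAMwBVgDMAZoAzAHeAMwCIgDMAmYAzAKqAMwC7gDMAzIAzAN2AMwDugDMA/4AzAACARAARgEQAIoBEADOARABEgEQAVYBEAGaARAB3gEQAiIBEAJmARACqgEQAu4BEAMyARADdgEQA7oBEAP+ARAAAgFUAEYBVACKAVQAzgFUARIBVAFWAVQBmgFUAd4BVAIiAVQCZgFUAqoBVALuAVQDMgFUA3YBVAO6AVQD/gFUAAIBmABGAZgAigGYAM4BmAESAZgBVgGYAZoBmAHeAZgCIgGYAmYBmAKqAZgC7gGYAzIBmAN2AZgDugGYA/4BmAACAdwARgHcAIoB3ADOAdwBEgHcAVYB3AGaAdwB3gHcAiIB3AJmAdwCqgHcAu4B3AMyAdwDdgHcA7oB3AP+AdwAAgIgAEYCIACKAiAAzgIgARICIAFWAiABmgIgAd4CIAIiAiACZgIgAqoCIALuAiADMgIgA3YCIAO6AiAD/gIgAAICZABGAmQAigJkAM4CZAESAmQBVgJkAZoCZAHeAmQCIgJkAmYCZAKqAmQC7gJkAzICZAN2AmQDugJkA/4CZAACAqgARgKoAIoCqADOAqgBEgKoAVYCqAGaAqgB3gKoAiICqAJmAqgCqgKoAu4CqAMyAqgDdgKoA7oCqAP+AqgAAgLsAEYC7ACKAuwAzgLsARIC7AFWAuwBmgLsAd4C7AIiAuwCZgLsAqoC7ALuAuwDMgLsA3YC7AO6AuwD/gLsAAIDMABGAzAAigMwAM4DMAESAzABVgMwAZoDMAHeAzACIgMwAmYDMAKqAzAC7gMwAzIDMAN2AzADugMwA/4DMAACA3QARgN0AIoDdADOA3QBEgN0AVYDdAGaA3QB3gN0AiIDdAJmA3QCqgN0Au4DdAMyA3QDdgN0A7oDdAP+A3QAAgO4AEYDuACKA7gAzgO4ARIDuAFWA7gBmgO4Ad4DuAIiA7gCZgO4AqoDuALuA7gDMgO4A3YDuAO6A7gD/gO4AAID/ABGA/wAigP8AM4D/AESA/wBVgP8AZoD/AHeA/wCIgP8AmYD/AKqA/wC7gP8AzID/AN2A/wDugP8A/4D/AHeHhqbIyLbI2NbnpYH3omCU2MNhYnaGtoWGh3Z2h4eHdoaVppZ1daaEVIXmcLf415Cl+NmCVIXIloWXmIaHdpd2p4V1hXZllJV1ZOa1sLX55pHZ54KVp7iXdIeHhoeHmJa4hnWHd3WVtmRDtvqTUcXVkMjX19S3uZZ1dnZ2d5fIhaiXhod1dKi3hYTW1mNR1cWQyfzHlIa2lXaHdoa32LSXp5eXdYS22NjIt6fHhXD2xHC1xpKFdpbXp6en5tWmg5iXdYXGw7aUpbiHmMmnkPm1QHGQgpaVptn49/nHcnKDh5WFx5VDU4W4p4eXuLiQ1vRRYoO0hJOytnJwkJBzdZZ2p7iWg3SRlbeWhqa0dHN05vbn2Mmm5oJwcnSFdneGqJe4h6fYyJRxt8iXuLdTVHSVl6e5uNikYIWGh4d3dnanp6i3lpaVhJKQuMe3tZW1toWEhKfZ+XBxh5eHd3Z2h6iGt6dkdYam2IBixMi5yKaDg8XBtfuyYGKXqIeHl6enqJTXlmR1hobpg3DJ6peFY3SW++WwoNGVlZK2qJeWhYeHcui3hae4x9qlkMbp5raWlab66UCB6IW3gJPYqJaEdndhtenXx6a4l5RzgZSm6ff3+OjAUHPXlrelcLbYqHV0dpWQkJSVdJNzdXaEhIWmhYOAsMWDg6a4qNqQktnIp3Vk+Pilgpa4ppd2hnWGhZWEg4W5yZOXlZao2ZSQuMnn99aFpuilpZaUt4eHhoWGhXWGl6jIlKa3k5bJp4CmqIaWx3V01ZVjdIaoqKeohnWGh4Z2l7eFhcemgqW0coKEdGOSdpf6pXJ2qKiYh4aGhaiXh3aXp3SF2LdTYbSWhHV1dLWm+MeRhKeXl5Z1dXWnqJeGdpanhaXK5qSnxoOFhYV12bamcoOXqIaHp6eXhJeHhpeXhYaWk6bY9vn5lXGDlZbZt3V0hqiYhoeYqKiXhod3hreGZbSCkHJjlfXmcnCUuKi2ZXaGhoZ2d4eYqZZ2d4Z2qJaDyLiFg3NTpfnIkHDIqMd1dYeHdnaGhYanhYeHhpeXl7XbyKimlHOW+fqhgOimp9eXhnaGh4eHdYV1d4enuLenhpbJuaaDhKen+KOg6YV1lseGdYiol4eXqJd2h6amhbbIp8i5lHJ0lIX4pHCldHd2l5aGqJh2d4aXlnaWlYRkZLjauIWAg6aFk8TFYHV2d3eGhpeXhYWFhZa3h5eWhHRzptaVcYG4qJeohNZzc4eGdoaohYWGl6eEg6fHl7i5lYOVyKaSpsqolqeVlJVjdIVklqd2hpeouJdzcbb6laenhZSWlZOnuKmXlcfIhYViuLW4mJaXh5eXuMi0cfWFdZeXhoZ2c7i3hpZ1h8i12cM="/>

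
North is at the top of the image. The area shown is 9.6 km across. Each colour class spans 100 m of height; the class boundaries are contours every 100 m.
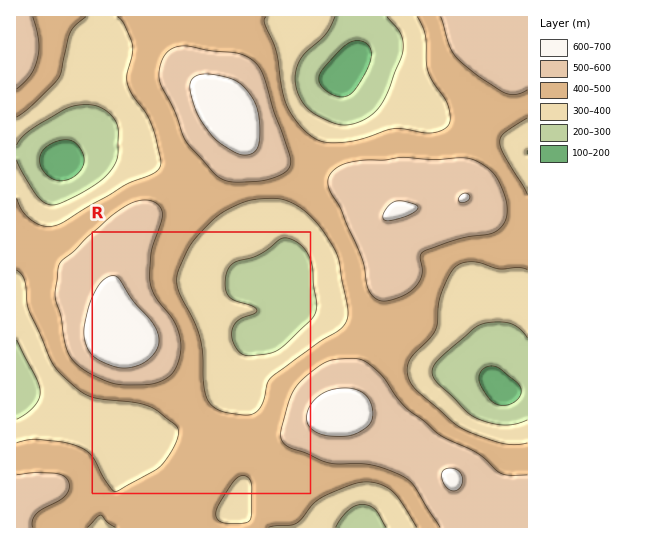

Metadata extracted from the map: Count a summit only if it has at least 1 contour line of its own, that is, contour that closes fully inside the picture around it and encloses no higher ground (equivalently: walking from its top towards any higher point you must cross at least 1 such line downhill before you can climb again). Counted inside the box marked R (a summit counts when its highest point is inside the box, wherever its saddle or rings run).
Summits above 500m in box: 1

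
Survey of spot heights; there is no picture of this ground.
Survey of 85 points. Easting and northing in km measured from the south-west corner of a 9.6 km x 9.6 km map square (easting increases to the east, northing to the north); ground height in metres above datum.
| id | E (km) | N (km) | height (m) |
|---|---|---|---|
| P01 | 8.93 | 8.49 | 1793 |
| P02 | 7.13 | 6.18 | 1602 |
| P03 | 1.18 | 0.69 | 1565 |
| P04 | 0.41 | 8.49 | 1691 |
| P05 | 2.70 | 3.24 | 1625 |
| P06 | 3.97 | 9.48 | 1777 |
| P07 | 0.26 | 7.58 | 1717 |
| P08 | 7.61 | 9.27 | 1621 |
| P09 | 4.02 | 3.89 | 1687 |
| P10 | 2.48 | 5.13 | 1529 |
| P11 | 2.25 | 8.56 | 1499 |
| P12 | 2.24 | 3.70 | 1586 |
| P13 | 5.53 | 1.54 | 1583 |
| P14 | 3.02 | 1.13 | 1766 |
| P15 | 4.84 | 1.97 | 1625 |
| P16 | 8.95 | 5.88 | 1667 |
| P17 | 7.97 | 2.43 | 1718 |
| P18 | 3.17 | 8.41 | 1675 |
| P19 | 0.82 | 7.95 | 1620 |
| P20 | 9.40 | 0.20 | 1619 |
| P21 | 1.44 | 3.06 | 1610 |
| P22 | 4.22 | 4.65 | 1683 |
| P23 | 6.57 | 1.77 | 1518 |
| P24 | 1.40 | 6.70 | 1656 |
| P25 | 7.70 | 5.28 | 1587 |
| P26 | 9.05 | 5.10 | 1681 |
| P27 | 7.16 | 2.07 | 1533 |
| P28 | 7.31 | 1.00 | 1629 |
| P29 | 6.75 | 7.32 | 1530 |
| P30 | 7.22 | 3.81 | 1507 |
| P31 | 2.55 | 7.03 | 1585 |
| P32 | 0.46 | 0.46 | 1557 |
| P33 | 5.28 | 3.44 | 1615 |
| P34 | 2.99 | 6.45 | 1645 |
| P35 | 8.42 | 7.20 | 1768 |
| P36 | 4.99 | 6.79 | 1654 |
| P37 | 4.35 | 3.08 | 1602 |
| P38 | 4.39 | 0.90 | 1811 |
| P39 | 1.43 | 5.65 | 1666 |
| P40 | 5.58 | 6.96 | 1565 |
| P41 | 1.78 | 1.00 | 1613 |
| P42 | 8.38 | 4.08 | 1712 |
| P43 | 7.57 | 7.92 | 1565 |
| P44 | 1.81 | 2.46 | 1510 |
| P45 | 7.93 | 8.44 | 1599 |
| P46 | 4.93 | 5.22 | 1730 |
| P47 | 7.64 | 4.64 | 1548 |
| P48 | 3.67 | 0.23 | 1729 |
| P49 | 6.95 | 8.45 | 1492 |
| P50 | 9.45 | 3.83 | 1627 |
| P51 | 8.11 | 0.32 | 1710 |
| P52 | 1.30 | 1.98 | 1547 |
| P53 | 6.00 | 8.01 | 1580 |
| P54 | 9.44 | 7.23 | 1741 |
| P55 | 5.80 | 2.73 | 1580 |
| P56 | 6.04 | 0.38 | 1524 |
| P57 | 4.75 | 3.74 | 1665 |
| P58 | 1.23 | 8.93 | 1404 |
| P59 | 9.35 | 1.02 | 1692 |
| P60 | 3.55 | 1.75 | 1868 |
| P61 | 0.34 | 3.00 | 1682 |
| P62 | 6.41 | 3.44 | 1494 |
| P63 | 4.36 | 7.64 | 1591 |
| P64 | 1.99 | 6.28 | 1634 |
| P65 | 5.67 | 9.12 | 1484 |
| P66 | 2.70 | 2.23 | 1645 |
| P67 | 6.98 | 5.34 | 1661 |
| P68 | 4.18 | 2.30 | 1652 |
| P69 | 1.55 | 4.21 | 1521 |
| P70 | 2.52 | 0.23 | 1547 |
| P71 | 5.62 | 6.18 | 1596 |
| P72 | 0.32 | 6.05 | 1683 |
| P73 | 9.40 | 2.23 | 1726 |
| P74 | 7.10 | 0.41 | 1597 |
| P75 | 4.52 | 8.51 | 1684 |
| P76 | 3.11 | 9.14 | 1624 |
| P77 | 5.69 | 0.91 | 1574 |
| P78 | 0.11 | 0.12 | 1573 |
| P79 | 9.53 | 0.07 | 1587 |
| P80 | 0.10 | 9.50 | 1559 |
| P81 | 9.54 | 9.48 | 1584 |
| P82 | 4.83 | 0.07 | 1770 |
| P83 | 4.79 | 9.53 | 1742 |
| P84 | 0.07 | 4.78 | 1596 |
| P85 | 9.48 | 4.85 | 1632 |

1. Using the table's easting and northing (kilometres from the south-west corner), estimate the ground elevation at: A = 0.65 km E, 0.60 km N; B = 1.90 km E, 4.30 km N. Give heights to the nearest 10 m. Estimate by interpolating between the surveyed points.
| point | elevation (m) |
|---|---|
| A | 1570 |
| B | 1500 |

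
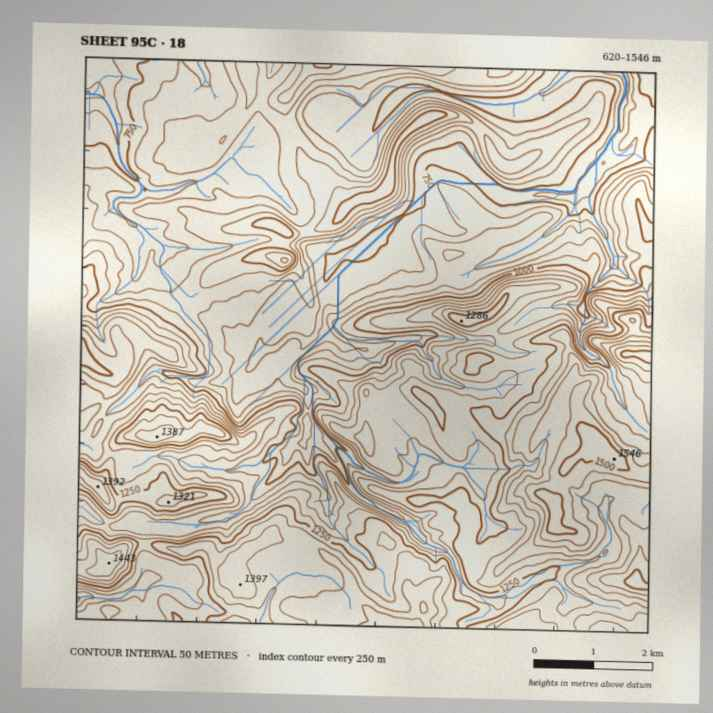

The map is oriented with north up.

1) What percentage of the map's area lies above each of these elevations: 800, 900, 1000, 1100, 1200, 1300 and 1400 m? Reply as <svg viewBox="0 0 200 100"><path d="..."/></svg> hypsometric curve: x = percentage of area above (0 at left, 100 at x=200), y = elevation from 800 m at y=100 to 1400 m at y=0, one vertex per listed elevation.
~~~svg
<svg viewBox="0 0 200 100"><path d="M171 100l-42-17-23-16-14-17-28-17-28-16-25-17"/></svg>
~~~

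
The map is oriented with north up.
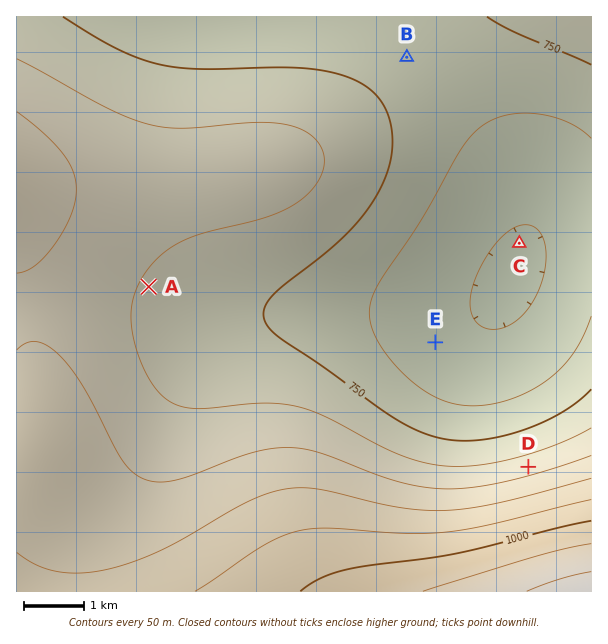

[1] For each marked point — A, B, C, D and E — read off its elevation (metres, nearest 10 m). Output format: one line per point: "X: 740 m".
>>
A: 790 m
B: 730 m
C: 650 m
D: 830 m
E: 670 m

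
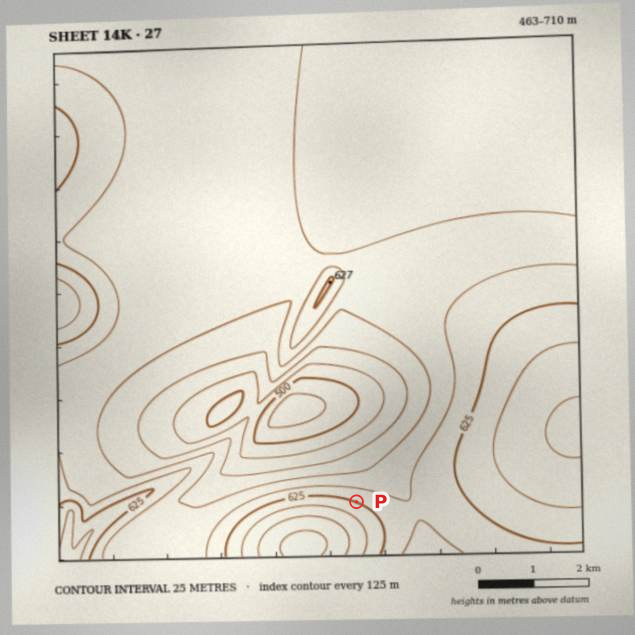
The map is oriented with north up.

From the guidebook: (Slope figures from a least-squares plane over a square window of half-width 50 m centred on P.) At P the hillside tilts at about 6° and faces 23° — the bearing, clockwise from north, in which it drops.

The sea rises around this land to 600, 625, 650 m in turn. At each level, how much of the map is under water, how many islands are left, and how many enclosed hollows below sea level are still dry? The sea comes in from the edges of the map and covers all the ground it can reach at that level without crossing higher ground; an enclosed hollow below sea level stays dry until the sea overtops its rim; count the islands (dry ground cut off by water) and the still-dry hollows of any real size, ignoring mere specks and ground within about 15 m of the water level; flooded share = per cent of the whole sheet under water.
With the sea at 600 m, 73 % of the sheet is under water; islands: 1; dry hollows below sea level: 0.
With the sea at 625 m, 86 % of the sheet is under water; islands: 0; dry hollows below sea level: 0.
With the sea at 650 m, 93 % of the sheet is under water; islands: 0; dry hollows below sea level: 0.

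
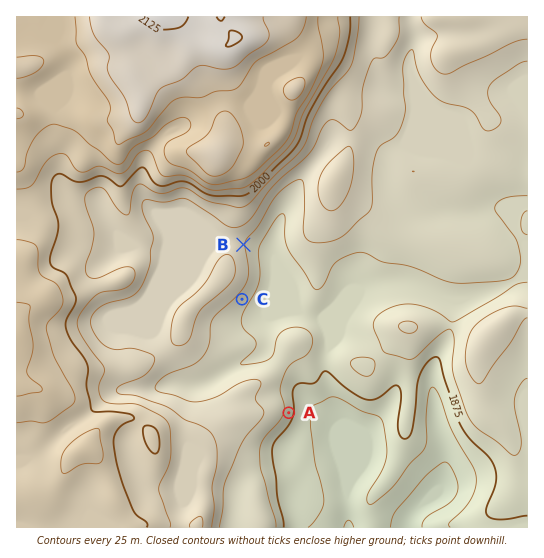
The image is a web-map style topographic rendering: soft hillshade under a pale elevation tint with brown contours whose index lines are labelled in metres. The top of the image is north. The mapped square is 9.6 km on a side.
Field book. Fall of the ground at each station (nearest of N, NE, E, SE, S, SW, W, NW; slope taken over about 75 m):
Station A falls E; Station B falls E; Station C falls SE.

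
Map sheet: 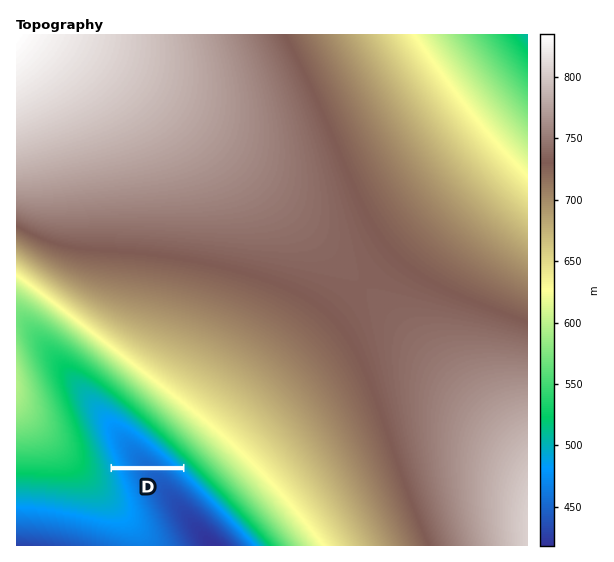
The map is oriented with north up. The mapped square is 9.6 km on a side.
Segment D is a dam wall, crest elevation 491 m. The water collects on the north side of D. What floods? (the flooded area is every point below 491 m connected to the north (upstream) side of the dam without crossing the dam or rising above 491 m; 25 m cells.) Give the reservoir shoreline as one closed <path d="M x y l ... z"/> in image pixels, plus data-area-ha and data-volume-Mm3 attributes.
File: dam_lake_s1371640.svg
<path d="M106 407l-8 0-3 5 0 4 1 1 1 11 14 38 69-1-23-22-23-18-17-12-11-6z" data-area-ha="94" data-volume-Mm3="14.63"/>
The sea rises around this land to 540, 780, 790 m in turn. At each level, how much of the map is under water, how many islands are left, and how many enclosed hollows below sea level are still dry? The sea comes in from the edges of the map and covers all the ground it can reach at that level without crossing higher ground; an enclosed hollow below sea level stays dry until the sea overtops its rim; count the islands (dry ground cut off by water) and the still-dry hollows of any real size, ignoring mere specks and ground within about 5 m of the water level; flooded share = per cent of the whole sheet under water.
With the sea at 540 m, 11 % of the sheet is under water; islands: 0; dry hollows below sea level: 0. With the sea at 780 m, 90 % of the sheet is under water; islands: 0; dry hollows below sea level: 0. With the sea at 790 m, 93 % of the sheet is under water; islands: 0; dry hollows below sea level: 0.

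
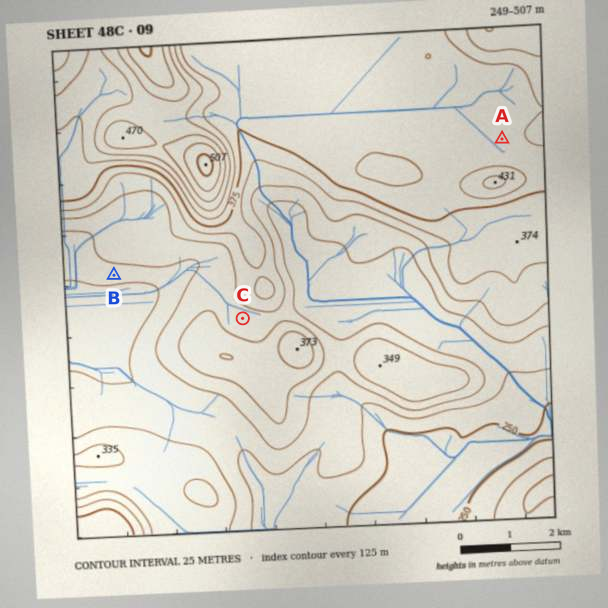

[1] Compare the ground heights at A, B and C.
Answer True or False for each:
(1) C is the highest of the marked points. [False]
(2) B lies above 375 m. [False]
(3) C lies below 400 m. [True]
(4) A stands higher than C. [True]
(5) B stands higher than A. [False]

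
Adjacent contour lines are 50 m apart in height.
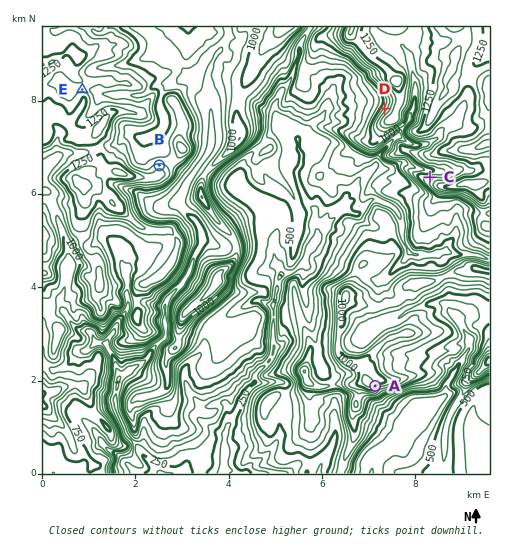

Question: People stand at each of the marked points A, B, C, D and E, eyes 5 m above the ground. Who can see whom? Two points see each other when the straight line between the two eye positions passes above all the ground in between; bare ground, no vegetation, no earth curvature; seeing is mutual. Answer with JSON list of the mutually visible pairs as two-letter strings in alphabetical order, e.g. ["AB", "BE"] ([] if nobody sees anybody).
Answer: ["BC", "BD", "CE", "DE"]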